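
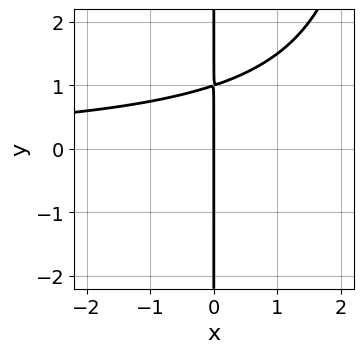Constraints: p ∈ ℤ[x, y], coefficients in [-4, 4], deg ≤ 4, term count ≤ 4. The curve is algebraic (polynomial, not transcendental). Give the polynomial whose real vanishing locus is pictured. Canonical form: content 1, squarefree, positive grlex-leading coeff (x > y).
First, the degree is 3 — the shape is more complex than any degree-2 curve.
Next, against the integer gridlines: one x-axis crossing is at x = 0; the visible y-axis segment lies entirely on the curve.
Finally, fitting integer coefficients to these (and the overall shape) gives p.

x^2*y - 3*x*y + 3*x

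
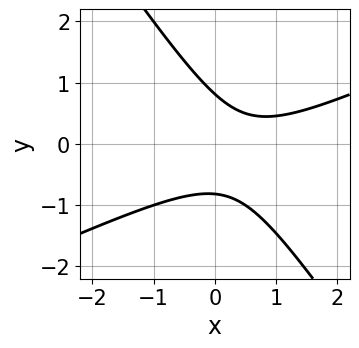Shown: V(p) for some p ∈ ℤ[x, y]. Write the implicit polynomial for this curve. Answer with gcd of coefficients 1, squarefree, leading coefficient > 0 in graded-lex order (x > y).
2*x^2 - 3*x*y - 3*y^2 - 2*x + 2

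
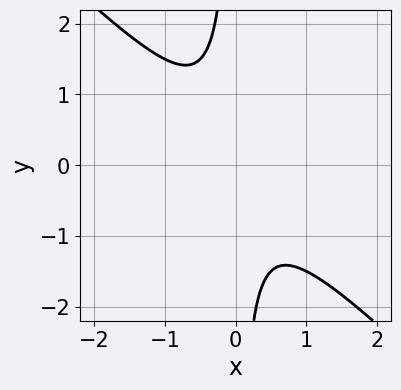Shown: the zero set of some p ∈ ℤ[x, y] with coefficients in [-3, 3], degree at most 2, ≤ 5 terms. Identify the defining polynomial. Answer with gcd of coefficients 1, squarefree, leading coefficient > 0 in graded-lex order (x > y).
2*x^2 + 2*x*y + 1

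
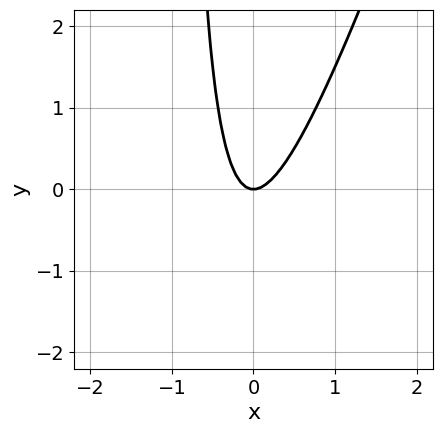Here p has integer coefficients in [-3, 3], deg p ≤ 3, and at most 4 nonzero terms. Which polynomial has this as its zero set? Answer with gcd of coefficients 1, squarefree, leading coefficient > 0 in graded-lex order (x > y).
(a) Degree: the shape is more complex than any degree-1 curve, so deg p = 2.
(b) From the axis intercepts and sections: it meets the x-axis at x = 0 (among the integer gridlines); it crosses the y-axis at the gridline y = 0.
(c) Assembling these constraints gives the stated polynomial.

3*x^2 - x*y - y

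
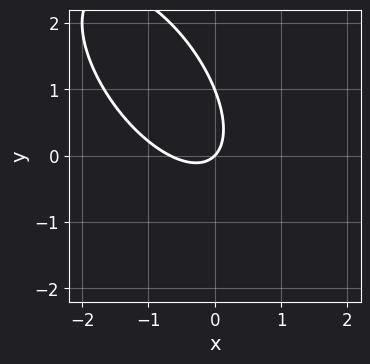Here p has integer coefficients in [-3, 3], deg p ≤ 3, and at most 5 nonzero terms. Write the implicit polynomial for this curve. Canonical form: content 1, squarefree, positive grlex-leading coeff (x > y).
(a) Degree: no degree-1 curve has this shape, so deg p = 2.
(b) Against the integer gridlines: it crosses the x-axis at the gridline x = 0; the y-axis gridline crossings are at y ∈ {0, 1}.
(c) The integer polynomial consistent with all of this is the stated p.

3*x^2 + 3*x*y + 2*y^2 + 2*x - 2*y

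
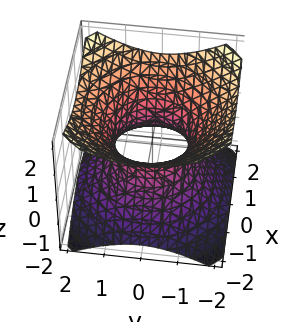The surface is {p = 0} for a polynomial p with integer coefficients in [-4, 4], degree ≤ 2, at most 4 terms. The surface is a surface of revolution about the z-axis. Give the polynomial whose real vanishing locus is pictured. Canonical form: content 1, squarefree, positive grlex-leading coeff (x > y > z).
2*x^2 + 2*y^2 - 3*z^2 - 2

First, deg p = 2. The shape is more complex than any degree-1 surface.
Then, by symmetry, every cross-section ⟂ z is a circle, so x, y appear only via x² + y².
Next, against the integer gridlines: a circular section at z = 0 has radius exactly 1; the y-axis gridline crossings are at y ∈ {-1, 1}.
Finally, together with the visible shape, these determine p as stated. Check: (-1, 0, 0) on the x-axis lies on the surface, and p(-1, 0, 0) = 0. ✓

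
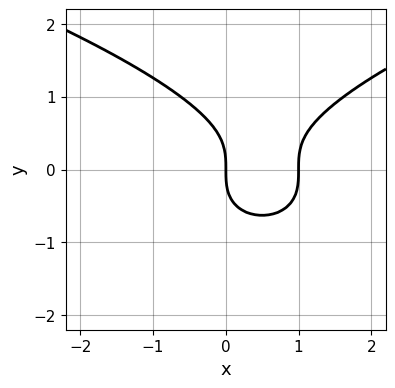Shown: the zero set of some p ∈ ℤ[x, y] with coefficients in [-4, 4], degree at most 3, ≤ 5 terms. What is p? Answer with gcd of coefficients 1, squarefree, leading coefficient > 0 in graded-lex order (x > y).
1. deg p = 3. A generic line meets the curve in up to 3 points.
2. Observable constraints: it meets the y-axis at y = 0 (among the integer gridlines); the x-axis gridline crossings are at x ∈ {0, 1}.
3. Together with the visible shape, these determine p as stated.

y^3 - x^2 + x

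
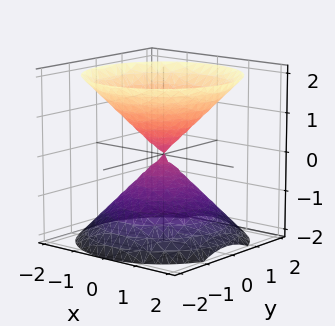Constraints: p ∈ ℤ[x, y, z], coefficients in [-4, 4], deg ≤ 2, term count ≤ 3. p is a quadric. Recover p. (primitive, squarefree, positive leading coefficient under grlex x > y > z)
x^2 + y^2 - z^2

(a) There are 2 components.
(b) The degree is 2 — a double cone through the origin; a quadric.
(c) By symmetry, the surface is invariant under rotation about z: p = q(x² + y², z); the z ↦ −z reflection is a symmetry, so z appears only in even powers.
(d) Reading off the gridlines: it meets the z-axis at z = 0 (among the integer gridlines); it crosses the x-axis at the gridline x = 0.
(e) Solving for integer coefficients yields p as stated.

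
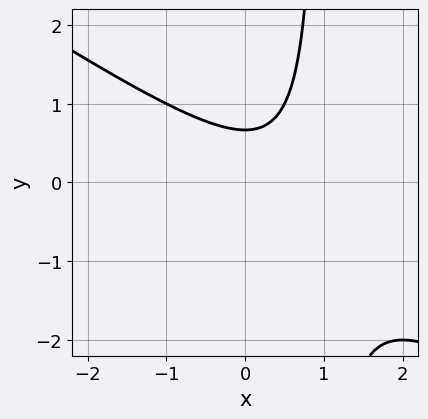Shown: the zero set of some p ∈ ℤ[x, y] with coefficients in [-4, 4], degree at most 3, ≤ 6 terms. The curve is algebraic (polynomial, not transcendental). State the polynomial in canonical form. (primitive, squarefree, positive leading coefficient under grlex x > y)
(a) The degree is 2 — the shape is more complex than any degree-1 curve.
(b) From the visible intercepts: the curve avoids every integer x-axis point in the box.
(c) Solving for integer coefficients yields p as stated.

2*x^2 + 3*x*y - 2*x - 3*y + 2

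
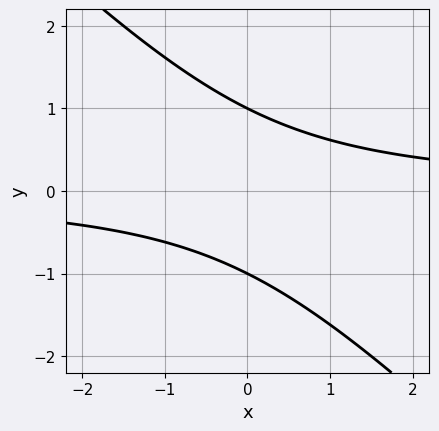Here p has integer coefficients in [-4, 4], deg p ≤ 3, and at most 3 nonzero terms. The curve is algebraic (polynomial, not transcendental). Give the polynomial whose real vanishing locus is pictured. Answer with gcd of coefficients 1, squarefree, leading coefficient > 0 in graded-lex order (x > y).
First, degree: the shape is more complex than any degree-1 curve, so deg p = 2.
Next, from the visible intercepts: the y-axis gridline crossings are at y ∈ {-1, 1}; no x-intercept at any integer in the box.
Finally, solving for integer coefficients yields p as stated.

x*y + y^2 - 1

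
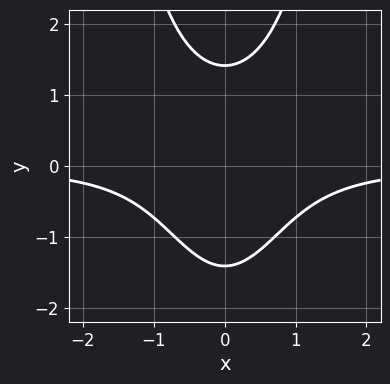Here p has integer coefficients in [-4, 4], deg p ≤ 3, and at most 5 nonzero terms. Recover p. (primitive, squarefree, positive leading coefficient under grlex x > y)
2*x^2*y - y^2 + 2

Degree: the shape is more complex than any degree-2 curve, so deg p = 3.
Symmetries: the x ↦ −x reflection is a symmetry, so x appears only in even powers.
Reading off the gridlines: the curve avoids every integer x-axis point in the box.
Solving for integer coefficients yields p as stated.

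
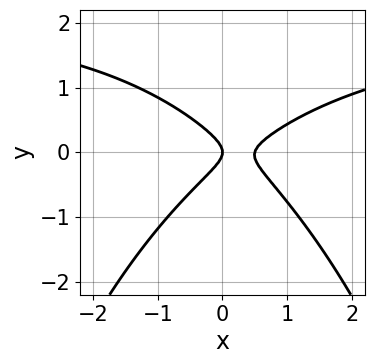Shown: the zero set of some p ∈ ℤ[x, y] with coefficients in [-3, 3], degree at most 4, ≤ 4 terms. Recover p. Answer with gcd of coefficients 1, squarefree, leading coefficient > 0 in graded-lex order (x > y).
x^2*y - 2*x^2 + 3*y^2 + x

1. deg p = 3. The shape is more complex than any degree-2 curve.
2. From the visible intercepts: one x-axis crossing is at x = 0; one y-axis crossing is at y = 0.
3. Fitting integer coefficients to these (and the overall shape) gives p.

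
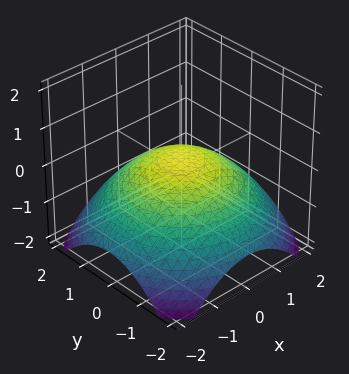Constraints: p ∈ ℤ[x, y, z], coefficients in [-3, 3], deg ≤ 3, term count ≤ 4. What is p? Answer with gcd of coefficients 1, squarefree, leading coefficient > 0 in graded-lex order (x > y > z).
First, degree: no degree-1 surface has this shape, so deg p = 2.
Next, symmetries: rotational symmetry about the z-axis ⇒ p depends on x, y only through x² + y².
Then, checking where it meets the axes: the x-axis gridline crossings are at x ∈ {-1, 1}; among the integer gridlines, it crosses the y-axis at y ∈ {-1, 1}; a circular section at z = 0 has radius exactly 1.
Finally, matching integer coefficients to the picture gives p.

x^2 + y^2 + 3*z - 1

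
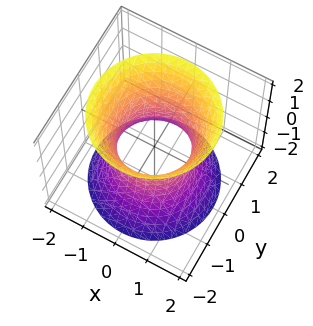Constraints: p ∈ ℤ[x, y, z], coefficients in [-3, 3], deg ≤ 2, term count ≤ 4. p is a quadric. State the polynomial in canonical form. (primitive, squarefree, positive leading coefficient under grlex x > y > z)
2*x^2 + 2*y^2 - z^2 - 2

(a) Degree: one connected sheet with a waist; a quadric, so deg p = 2.
(b) Symmetry: the z-axis is an axis of rotation, so x and y enter only as x² + y²; mirror symmetry z ↦ −z ⇒ only even powers of z.
(c) Reading off the gridlines: among the integer gridlines, it crosses the y-axis at y ∈ {-1, 1}; a circular section at z = -1 has radius between 1 and 2; it misses every integer gridline on the z-axis; the x-axis gridline crossings are at x ∈ {-1, 1}.
(d) Matching integer coefficients to the picture gives p.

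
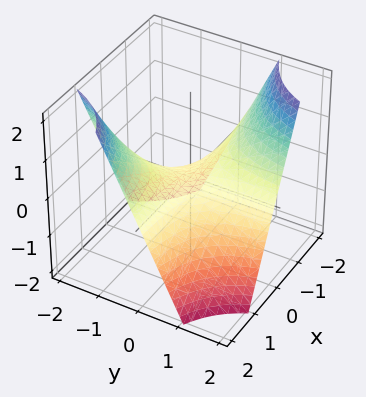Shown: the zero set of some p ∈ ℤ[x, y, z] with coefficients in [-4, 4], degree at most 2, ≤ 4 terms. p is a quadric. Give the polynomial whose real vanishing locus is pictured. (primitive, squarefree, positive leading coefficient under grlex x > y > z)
x*y + z

First, the degree is 2 — a saddle surface; a quadric.
Next, against the integer gridlines: every point of the y-axis in the box is on the surface; the visible x-axis segment lies entirely on the surface; one z-axis crossing is at z = 0.
Finally, solving for integer coefficients yields p as stated.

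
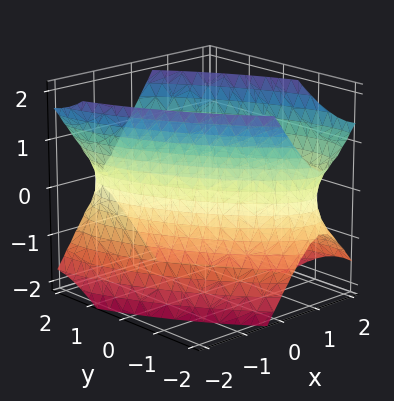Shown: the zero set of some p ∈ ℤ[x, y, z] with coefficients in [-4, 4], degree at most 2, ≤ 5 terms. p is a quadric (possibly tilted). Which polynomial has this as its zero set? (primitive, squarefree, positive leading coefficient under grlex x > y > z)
2*x^2 + 2*x*y + y^2 - z^2 - 2

(a) The degree is 2 — a generic line meets the surface in up to 2 points.
(b) From the visible intercepts: the x-axis gridline crossings are at x ∈ {-1, 1}; no z-intercept at any integer in the box.
(c) The integer polynomial consistent with all of this is the stated p.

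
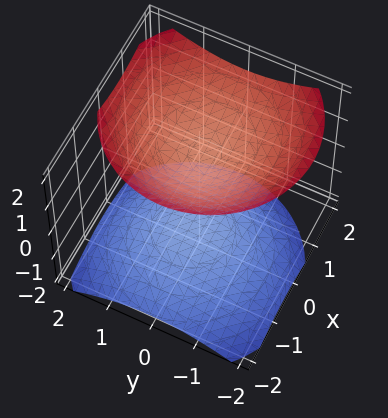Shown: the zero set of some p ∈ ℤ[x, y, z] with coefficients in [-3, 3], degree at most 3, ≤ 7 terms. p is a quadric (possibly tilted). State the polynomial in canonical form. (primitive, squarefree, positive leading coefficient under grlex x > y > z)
2*x^2 - x*z + 2*y^2 - 3*z^2 + 3

First, the picture has 2 separate pieces. They look like related sheets of one shape, so recover p as a whole.
Then, degree: a generic line meets the surface in up to 2 points, so deg p = 2.
Then, reading off the gridlines: among the integer gridlines, it crosses the z-axis at z ∈ {-1, 1}; the surface avoids every integer x-axis point in the box; it misses every integer gridline on the y-axis.
Finally, these observations pin down the coefficients.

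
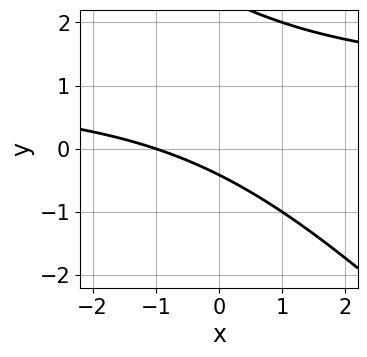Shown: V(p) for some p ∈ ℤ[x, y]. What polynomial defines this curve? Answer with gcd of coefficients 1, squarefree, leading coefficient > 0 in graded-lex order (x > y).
x*y + y^2 - x - 2*y - 1

Degree: no degree-1 curve has this shape, so deg p = 2.
Against the integer gridlines: one x-axis crossing is at x = -1.
Assembling these constraints gives the stated polynomial.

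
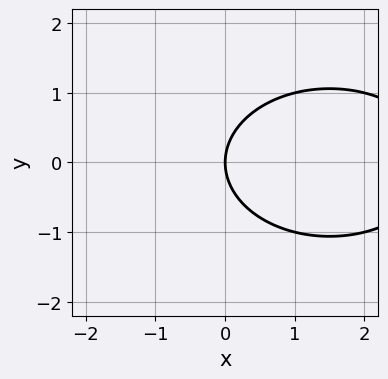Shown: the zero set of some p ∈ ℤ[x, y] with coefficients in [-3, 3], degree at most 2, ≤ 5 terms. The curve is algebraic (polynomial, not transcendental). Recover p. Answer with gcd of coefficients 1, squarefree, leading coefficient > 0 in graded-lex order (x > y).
1. Degree: the shape is more complex than any degree-1 curve, so deg p = 2.
2. Symmetries: the y ↦ −y reflection is a symmetry, so y appears only in even powers.
3. From the visible intercepts: it meets the x-axis at x = 0 (among the integer gridlines); it crosses the y-axis at the gridline y = 0.
4. Solving for integer coefficients yields p as stated.

x^2 + 2*y^2 - 3*x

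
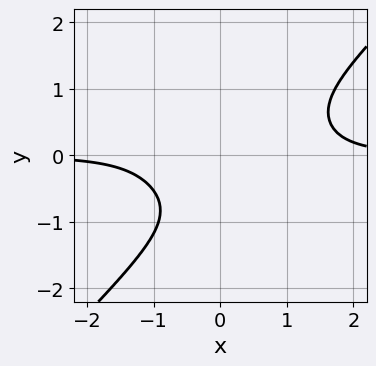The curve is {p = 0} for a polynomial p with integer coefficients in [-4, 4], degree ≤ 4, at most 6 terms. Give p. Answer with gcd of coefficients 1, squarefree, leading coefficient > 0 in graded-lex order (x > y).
(a) deg p = 4. No degree-3 curve has this shape.
(b) Observable constraints: it misses every integer gridline on the y-axis; the curve avoids every integer x-axis point in the box.
(c) Together with the visible shape, these determine p as stated.

3*x^3*y - 3*y^4 - 2*x^2*y - 2*x*y^2 - 3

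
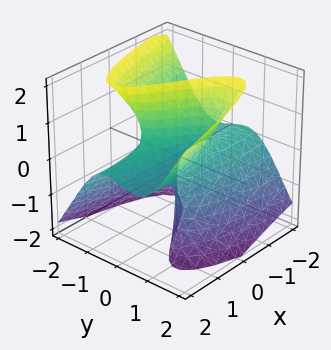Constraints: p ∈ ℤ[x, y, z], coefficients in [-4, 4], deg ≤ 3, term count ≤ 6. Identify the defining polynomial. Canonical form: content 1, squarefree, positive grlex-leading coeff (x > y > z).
3*y^3 - 2*y*z^2 - 3*x*z - 2*y

First, degree: the shape is more complex than any degree-2 surface, so deg p = 3.
Then, reading off the gridlines: it meets the y-axis at y = 0 (among the integer gridlines); every point of the z-axis in the box is on the surface; the visible x-axis segment lies entirely on the surface.
Finally, the integer polynomial consistent with all of this is the stated p.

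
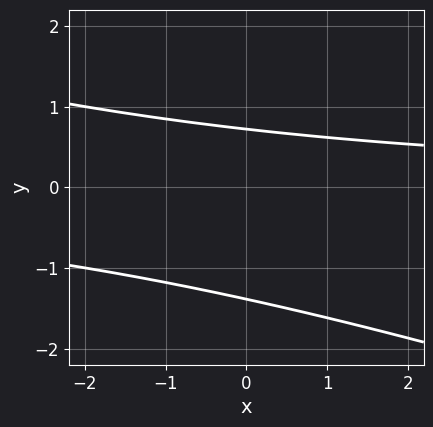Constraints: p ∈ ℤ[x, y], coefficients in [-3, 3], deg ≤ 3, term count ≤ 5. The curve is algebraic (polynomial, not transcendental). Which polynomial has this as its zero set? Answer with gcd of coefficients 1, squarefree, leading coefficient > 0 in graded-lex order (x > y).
x*y + 3*y^2 + 2*y - 3

First, the degree is 2 — a generic line meets the curve in up to 2 points.
Next, reading off the gridlines: the curve avoids every integer x-axis point in the box.
Finally, solving for integer coefficients yields p as stated.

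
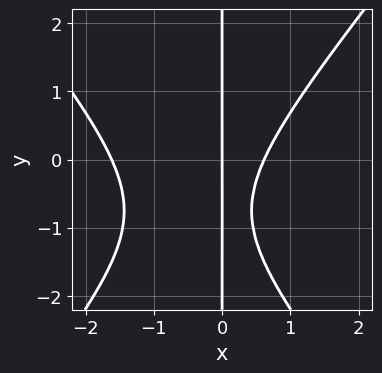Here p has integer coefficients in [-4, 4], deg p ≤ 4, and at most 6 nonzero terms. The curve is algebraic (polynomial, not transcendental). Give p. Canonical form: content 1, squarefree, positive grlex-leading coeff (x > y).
3*x^3 - 2*x*y^2 + 3*x^2 - 3*x*y - 3*x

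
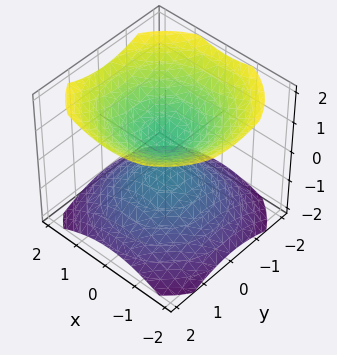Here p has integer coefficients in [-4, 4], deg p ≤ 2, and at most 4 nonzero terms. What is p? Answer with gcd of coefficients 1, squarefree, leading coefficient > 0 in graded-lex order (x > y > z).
2*x^2 + 2*y^2 - 3*z^2 + 1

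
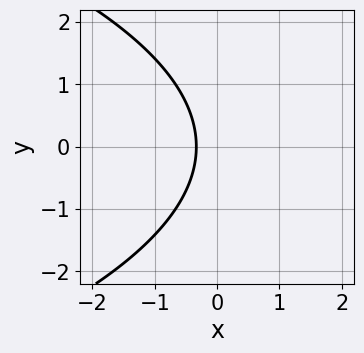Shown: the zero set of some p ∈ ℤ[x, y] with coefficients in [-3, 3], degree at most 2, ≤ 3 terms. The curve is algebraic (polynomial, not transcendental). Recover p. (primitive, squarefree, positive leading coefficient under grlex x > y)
First, deg p = 2. No degree-1 curve has this shape.
Then, symmetries: it's symmetric under y → −y, forcing even powers of y.
Then, reading off the gridlines: it misses every integer gridline on the y-axis.
Finally, the integer polynomial consistent with all of this is the stated p.

y^2 + 3*x + 1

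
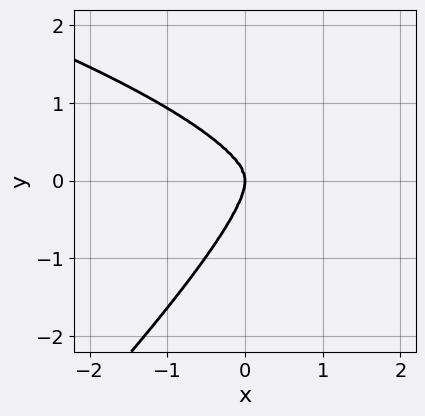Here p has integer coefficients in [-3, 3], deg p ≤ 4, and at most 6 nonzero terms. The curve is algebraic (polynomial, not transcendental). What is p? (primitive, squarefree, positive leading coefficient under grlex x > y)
1. deg p = 4. A generic line meets the curve in up to 4 points.
2. Reading off the gridlines: it meets the y-axis at y = 0 (among the integer gridlines); one x-axis crossing is at x = 0.
3. These observations pin down the coefficients.

3*x*y^3 - 3*y^4 - 3*x^3 - 2*x*y^2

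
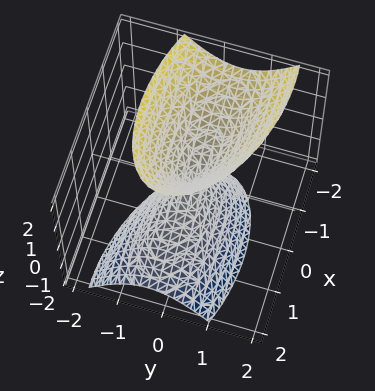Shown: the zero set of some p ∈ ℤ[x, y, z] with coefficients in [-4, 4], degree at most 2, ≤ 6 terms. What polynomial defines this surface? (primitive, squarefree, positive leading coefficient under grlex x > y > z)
x^2 + x*y + x*z + 3*y^2 - z^2

The picture has 2 separate pieces.
Degree: no degree-1 surface has this shape, so deg p = 2.
Checking where it meets the axes: it meets the y-axis at y = 0 (among the integer gridlines); it meets the z-axis at z = 0 (among the integer gridlines); it crosses the x-axis at the gridline x = 0.
These observations pin down the coefficients.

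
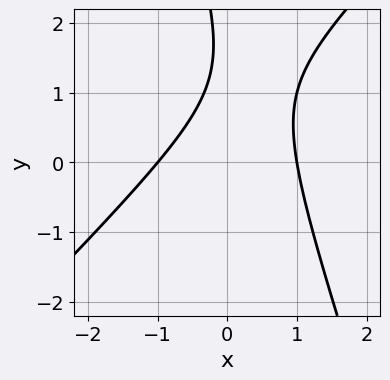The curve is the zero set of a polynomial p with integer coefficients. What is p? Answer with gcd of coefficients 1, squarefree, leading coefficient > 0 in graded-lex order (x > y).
The degree is 2 — no degree-1 curve has this shape.
From the visible intercepts: among the integer gridlines, it crosses the x-axis at x ∈ {-1, 1}; it misses every integer gridline on the y-axis.
The integer polynomial consistent with all of this is the stated p.

3*x^2 - 2*x*y - y^2 + 3*y - 3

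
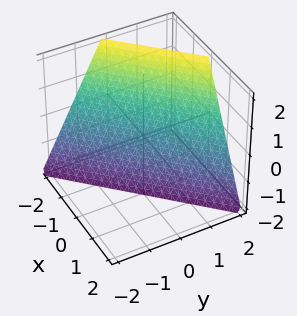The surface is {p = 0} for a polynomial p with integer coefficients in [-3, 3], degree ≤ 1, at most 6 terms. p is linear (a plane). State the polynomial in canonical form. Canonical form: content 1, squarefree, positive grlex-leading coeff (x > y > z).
2*x - 2*y + z + 2

First, degree: the surface is flat (a plane), so deg p = 1.
Next, observable constraints: it crosses the z-axis at the gridline z = -2; it crosses the x-axis at the gridline x = -1.
Finally, assembling these constraints gives the stated polynomial. Check: (0, 1, 0) on the y-axis lies on the surface, and p(0, 1, 0) = 0. ✓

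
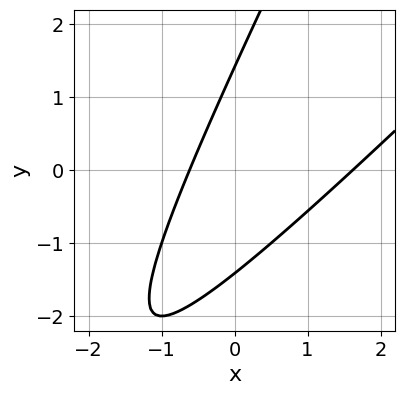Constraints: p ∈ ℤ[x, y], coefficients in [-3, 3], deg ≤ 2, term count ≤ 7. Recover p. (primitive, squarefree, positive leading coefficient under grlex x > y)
deg p = 2. No degree-1 curve has this shape.
Matching integer coefficients to the picture gives p.

2*x^2 - 3*x*y + y^2 - 2*x - 2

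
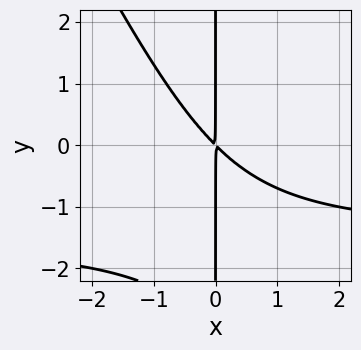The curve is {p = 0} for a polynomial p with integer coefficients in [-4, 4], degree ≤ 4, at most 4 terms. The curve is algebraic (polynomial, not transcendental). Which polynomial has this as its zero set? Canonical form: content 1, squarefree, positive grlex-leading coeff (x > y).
2*x^2*y + x*y^2 + 3*x^2 + 3*x*y

First, the degree is 3 — no degree-2 curve has this shape.
Then, observable constraints: every point of the y-axis in the box is on the curve.
Finally, solving for integer coefficients yields p as stated.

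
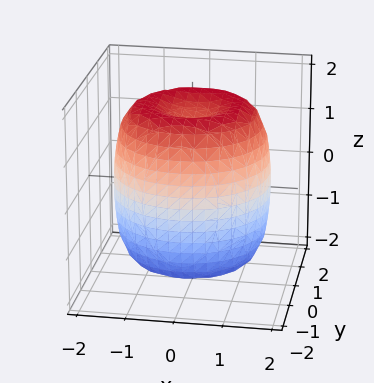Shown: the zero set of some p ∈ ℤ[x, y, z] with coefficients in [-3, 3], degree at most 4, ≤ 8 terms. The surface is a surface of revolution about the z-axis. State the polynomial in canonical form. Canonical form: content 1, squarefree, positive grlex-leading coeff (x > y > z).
(a) deg p = 4.
(b) By symmetry, the surface is invariant under rotation about z: p = q(x² + y², z).
(c) From the visible intercepts: a circular section at z = 1 has radius between 1 and 2.
(d) Assembling these constraints gives the stated polynomial.

x^4 + 2*x^2*y^2 + y^4 - 2*x^2 - 2*y^2 + z^2 - 2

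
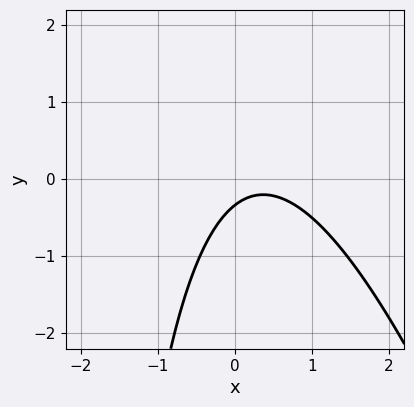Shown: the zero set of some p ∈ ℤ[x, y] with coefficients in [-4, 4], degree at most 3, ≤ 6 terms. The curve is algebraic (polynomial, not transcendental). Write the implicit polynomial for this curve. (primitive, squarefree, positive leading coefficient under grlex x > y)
3*x^2 + x*y - 2*x + 3*y + 1

1. deg p = 2. A generic line meets the curve in up to 2 points.
2. Reading off the gridlines: it misses every integer gridline on the x-axis.
3. Matching integer coefficients to the picture gives p.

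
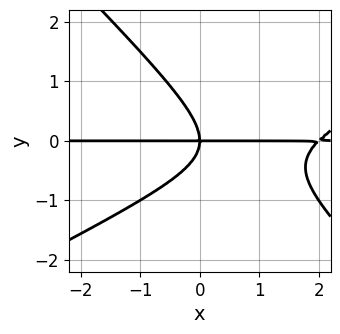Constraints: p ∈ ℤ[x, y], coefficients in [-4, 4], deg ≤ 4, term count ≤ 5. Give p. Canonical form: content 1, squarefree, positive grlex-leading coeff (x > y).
First, deg p = 3.
Then, reading off the gridlines: every point of the x-axis in the box is on the curve; it crosses the y-axis at the gridline y = 0.
Finally, matching integer coefficients to the picture gives p.

x^2*y - x*y^2 - 2*y^3 - 2*x*y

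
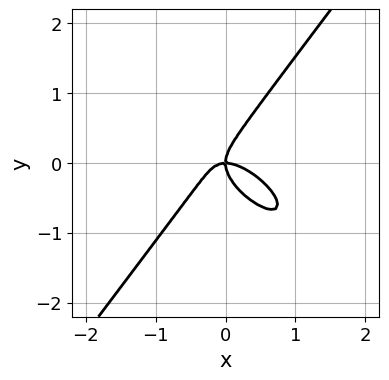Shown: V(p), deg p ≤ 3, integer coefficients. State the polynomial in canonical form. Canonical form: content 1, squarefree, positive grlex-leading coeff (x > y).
First, deg p = 3. The shape is more complex than any degree-2 curve.
Next, checking where it meets the axes: it meets the y-axis at y = 0 (among the integer gridlines); it crosses the x-axis at the gridline x = 0.
Finally, together with the visible shape, these determine p as stated.

3*x^3 + 3*x^2*y - 3*y^3 + 2*x*y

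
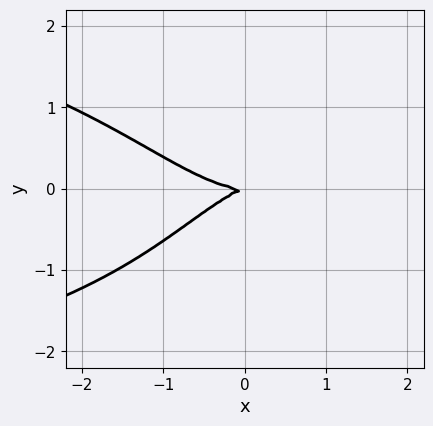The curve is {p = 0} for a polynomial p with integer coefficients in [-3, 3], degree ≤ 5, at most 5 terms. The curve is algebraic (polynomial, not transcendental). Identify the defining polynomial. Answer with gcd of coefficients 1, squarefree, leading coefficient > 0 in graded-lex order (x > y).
Degree: no degree-3 curve has this shape, so deg p = 4.
From the visible intercepts: it crosses the x-axis at the gridline x = 0; one y-axis crossing is at y = 0.
Fitting integer coefficients to these (and the overall shape) gives p.

x^2*y^2 + x^3 - x*y + 3*y^2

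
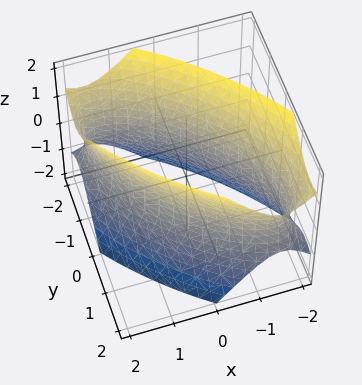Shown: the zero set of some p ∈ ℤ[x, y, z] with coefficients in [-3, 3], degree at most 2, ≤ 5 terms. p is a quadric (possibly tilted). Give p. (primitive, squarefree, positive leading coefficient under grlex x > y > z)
First, deg p = 2. A generic line meets the surface in up to 2 points.
Next, from the visible intercepts: no z-intercept at any integer in the box.
Finally, the integer polynomial consistent with all of this is the stated p.

2*x^2 + 3*x*y + 2*y^2 - z^2 - 3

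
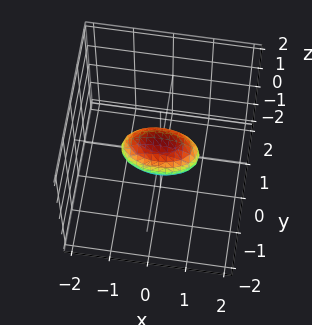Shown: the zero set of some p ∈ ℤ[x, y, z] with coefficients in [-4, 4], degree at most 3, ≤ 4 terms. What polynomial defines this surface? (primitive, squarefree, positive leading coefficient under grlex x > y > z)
x^2 + 3*y^2 + 2*z^2 - 1

(a) The degree is 2 — a closed, bounded, convex surface; a quadric.
(b) Symmetries: the z ↦ −z reflection is a symmetry, so z appears only in even powers; it's symmetric under x → −x, forcing even powers of x; it's symmetric under y → −y, forcing even powers of y.
(c) Observable constraints: among the integer gridlines, it crosses the x-axis at x ∈ {-1, 1}.
(d) Together with the visible shape, these determine p as stated.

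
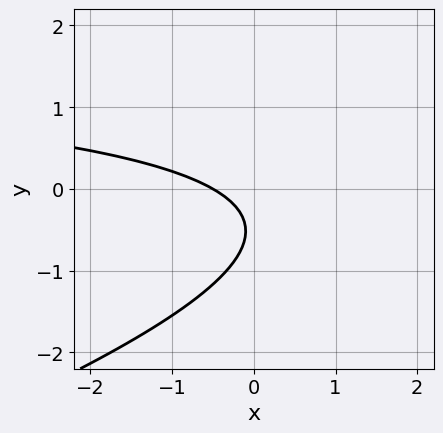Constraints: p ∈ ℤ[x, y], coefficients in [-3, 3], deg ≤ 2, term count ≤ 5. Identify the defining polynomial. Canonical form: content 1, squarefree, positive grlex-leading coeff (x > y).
First, the degree is 2 — a generic line meets the curve in up to 2 points.
Then, reading off the gridlines: no y-intercept at any integer in the box.
Finally, assembling these constraints gives the stated polynomial.

x*y - 3*y^2 - 2*x - 3*y - 1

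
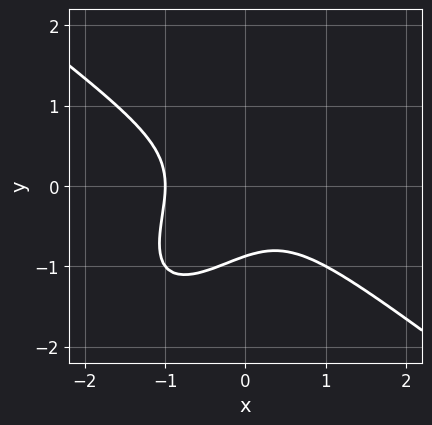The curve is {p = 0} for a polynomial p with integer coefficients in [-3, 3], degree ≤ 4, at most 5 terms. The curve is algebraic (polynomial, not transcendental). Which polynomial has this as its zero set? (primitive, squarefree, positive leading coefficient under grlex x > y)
1. The degree is 3 — the shape is more complex than any degree-2 curve.
2. From the visible intercepts: it crosses the x-axis at the gridline x = -1.
3. Fitting integer coefficients to these (and the overall shape) gives p.

3*x^3 - 3*x*y^2 + 3*y^3 + x^2 + 2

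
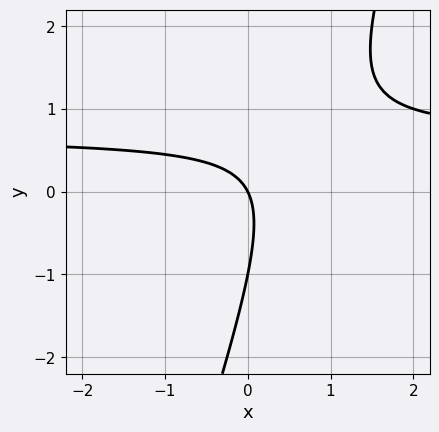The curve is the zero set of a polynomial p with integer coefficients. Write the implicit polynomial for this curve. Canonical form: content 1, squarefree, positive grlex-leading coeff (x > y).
deg p = 2. A generic line meets the curve in up to 2 points.
Checking where it meets the axes: among the integer gridlines, it crosses the y-axis at y ∈ {-1, 0}; one x-axis crossing is at x = 0.
Solving for integer coefficients yields p as stated.

3*x*y - y^2 - 2*x - y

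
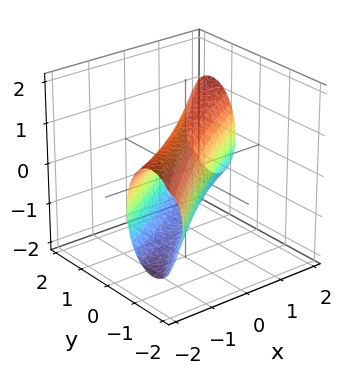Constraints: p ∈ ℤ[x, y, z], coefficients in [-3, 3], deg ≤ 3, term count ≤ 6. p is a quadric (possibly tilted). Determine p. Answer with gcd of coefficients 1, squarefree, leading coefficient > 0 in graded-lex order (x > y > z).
First, deg p = 2.
Then, against the integer gridlines: among the integer gridlines, it crosses the x-axis at x ∈ {-1, 1}; among the integer gridlines, it crosses the z-axis at z ∈ {-1, 1}.
Finally, solving for integer coefficients yields p as stated.

x^2 - 3*x*y + 2*y^2 + z^2 - 1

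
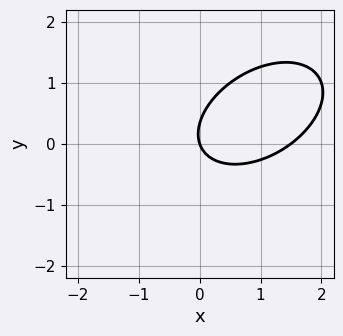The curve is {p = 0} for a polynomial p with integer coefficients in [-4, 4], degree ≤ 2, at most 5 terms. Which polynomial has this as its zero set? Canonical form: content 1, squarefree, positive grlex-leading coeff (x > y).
2*x^2 - 2*x*y + 3*y^2 - 3*x - y

(a) The degree is 2 — no degree-1 curve has this shape.
(b) Reading off the gridlines: it meets the y-axis at y = 0 (among the integer gridlines); it meets the x-axis at x = 0 (among the integer gridlines).
(c) Matching integer coefficients to the picture gives p.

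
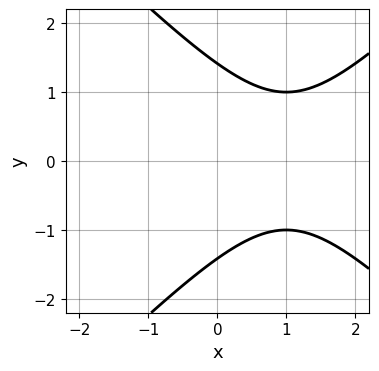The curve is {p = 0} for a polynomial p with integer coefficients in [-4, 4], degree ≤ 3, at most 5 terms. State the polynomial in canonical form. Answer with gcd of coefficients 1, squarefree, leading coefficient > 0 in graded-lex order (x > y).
1. Degree: no degree-1 curve has this shape, so deg p = 2.
2. Symmetries: it's symmetric under y → −y, forcing even powers of y.
3. Checking where it meets the axes: the curve avoids every integer x-axis point in the box.
4. Putting this together gives p.

x^2 - y^2 - 2*x + 2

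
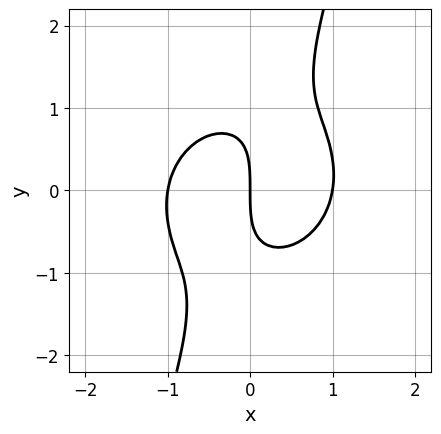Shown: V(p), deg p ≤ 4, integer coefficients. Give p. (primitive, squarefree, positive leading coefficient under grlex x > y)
deg p = 3.
Observable constraints: the x-axis gridline crossings are at x ∈ {-1, 0, 1}; it crosses the y-axis at the gridline y = 0.
The integer polynomial consistent with all of this is the stated p.

3*x^3 - x^2*y + 3*x*y^2 - y^3 - 3*x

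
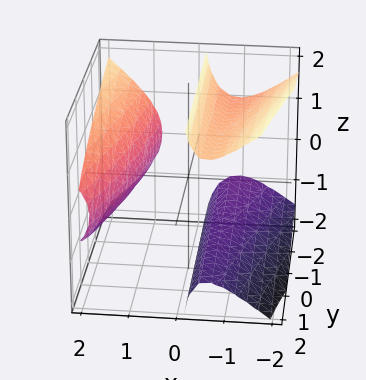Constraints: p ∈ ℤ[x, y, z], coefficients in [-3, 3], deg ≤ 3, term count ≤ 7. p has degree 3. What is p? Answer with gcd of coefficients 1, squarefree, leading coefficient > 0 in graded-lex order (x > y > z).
First, I count 3 distinct pieces. Treating them together as one polynomial.
Next, degree: the shape is more complex than any degree-2 surface, so deg p = 3.
Then, observable constraints: the surface avoids every integer y-axis point in the box; no z-intercept at any integer in the box.
Finally, assembling these constraints gives the stated polynomial.

2*x^3 - x^2*y - 3*x*z^2 - x^2 - 2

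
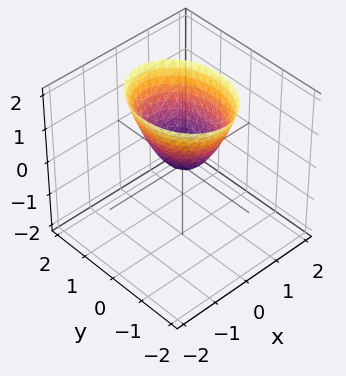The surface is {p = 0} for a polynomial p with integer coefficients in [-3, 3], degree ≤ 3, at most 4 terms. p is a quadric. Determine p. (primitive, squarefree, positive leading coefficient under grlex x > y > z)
3*x^2 + 2*y^2 - 2*z

First, the degree is 2 — a paraboloid; a quadric.
Next, symmetries: the y ↦ −y reflection is a symmetry, so y appears only in even powers; the x ↦ −x reflection is a symmetry, so x appears only in even powers.
Next, checking where it meets the axes: it meets the y-axis at y = 0 (among the integer gridlines); it crosses the x-axis at the gridline x = 0; one z-axis crossing is at z = 0.
Finally, the integer polynomial consistent with all of this is the stated p.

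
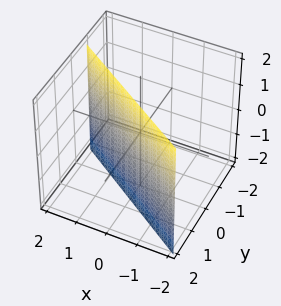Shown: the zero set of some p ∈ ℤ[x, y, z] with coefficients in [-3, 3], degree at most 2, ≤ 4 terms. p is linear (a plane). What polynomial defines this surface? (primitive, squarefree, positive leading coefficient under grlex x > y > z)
2*x + 3*y - 2

1. Degree: every cross-section is a straight line — this is a plane, so deg p = 1.
2. From the axis intercepts and sections: it misses every integer gridline on the z-axis; it meets the x-axis at x = 1 (among the integer gridlines).
3. Together with the visible shape, these determine p as stated.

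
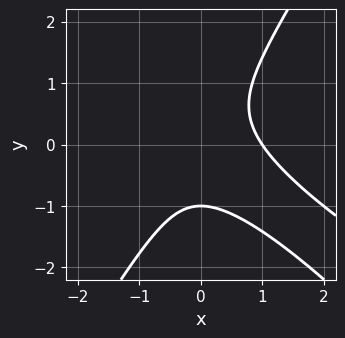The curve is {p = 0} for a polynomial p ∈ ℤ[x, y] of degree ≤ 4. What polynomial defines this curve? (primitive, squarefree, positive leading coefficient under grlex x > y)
x^3 + 2*x^2*y - y^3 - 1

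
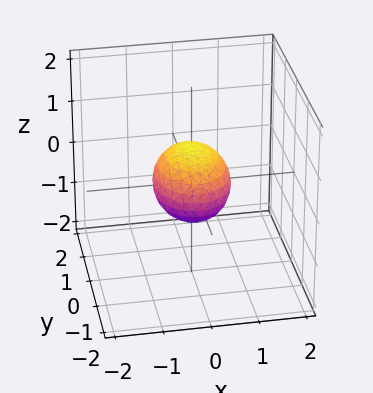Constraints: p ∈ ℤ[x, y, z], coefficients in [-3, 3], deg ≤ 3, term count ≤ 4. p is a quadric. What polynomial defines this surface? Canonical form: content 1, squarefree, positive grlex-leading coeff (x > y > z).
(a) The degree is 2 — a closed, bounded, convex surface; a quadric.
(b) Symmetries: mirror symmetry z ↦ −z ⇒ only even powers of z; the y ↦ −y reflection is a symmetry, so y appears only in even powers; mirror symmetry x ↦ −x ⇒ only even powers of x.
(c) From the axis intercepts and sections: among the integer gridlines, it crosses the y-axis at y ∈ {-1, 1}.
(d) Fitting integer coefficients to these (and the overall shape) gives p.

3*x^2 + 2*y^2 + 3*z^2 - 2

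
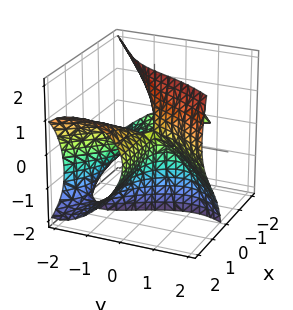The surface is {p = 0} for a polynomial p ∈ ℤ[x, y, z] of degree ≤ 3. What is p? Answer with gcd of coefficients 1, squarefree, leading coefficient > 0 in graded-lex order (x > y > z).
(a) Degree: a generic line meets the surface in up to 3 points, so deg p = 3.
(b) Checking where it meets the axes: the visible z-axis segment lies entirely on the surface; every point of the x-axis in the box is on the surface; it meets the y-axis at y = 0 (among the integer gridlines).
(c) Putting this together gives p.

x^2*y + 2*x*z^2 - y^3 + 2*x*y - 2*y*z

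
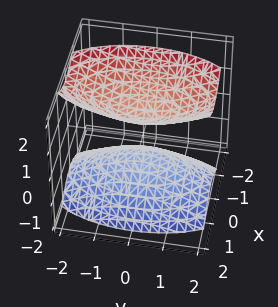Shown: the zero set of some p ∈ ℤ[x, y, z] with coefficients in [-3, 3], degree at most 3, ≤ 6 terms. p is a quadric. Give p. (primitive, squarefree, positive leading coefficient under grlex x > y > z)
There are 2 components. They look like related sheets of one shape, so recover p as a whole.
deg p = 2. Two sheets facing apart; a quadric.
Symmetries: it's symmetric under z → −z, forcing even powers of z; the x ↦ −x reflection is a symmetry, so x appears only in even powers; the y ↦ −y reflection is a symmetry, so y appears only in even powers.
Observable constraints: the surface avoids every integer y-axis point in the box; no x-intercept at any integer in the box.
Putting this together gives p.

3*x^2 + y^2 - 2*z^2 + 1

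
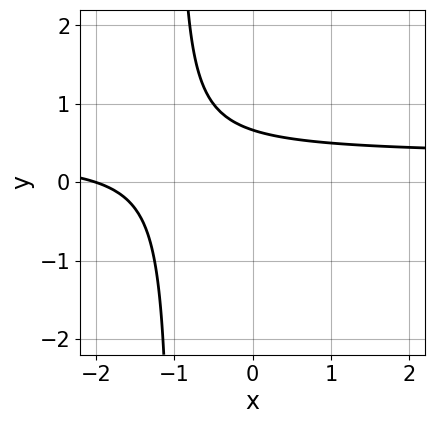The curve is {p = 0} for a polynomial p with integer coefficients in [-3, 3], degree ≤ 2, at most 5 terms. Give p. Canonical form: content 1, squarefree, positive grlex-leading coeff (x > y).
3*x*y - x + 3*y - 2

1. deg p = 2.
2. Against the integer gridlines: it meets the x-axis at x = -2 (among the integer gridlines).
3. Together with the visible shape, these determine p as stated.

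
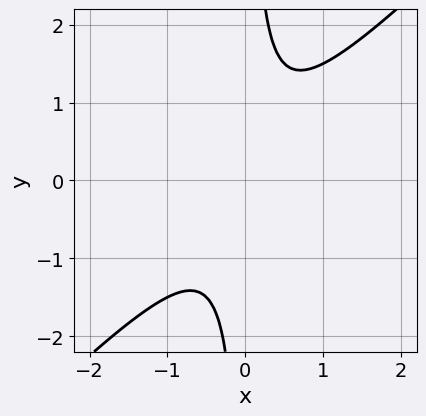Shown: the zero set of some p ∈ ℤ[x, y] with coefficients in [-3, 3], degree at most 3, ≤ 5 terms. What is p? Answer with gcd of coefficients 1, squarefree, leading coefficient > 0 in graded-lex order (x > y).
2*x^2 - 2*x*y + 1

The degree is 2 — no degree-1 curve has this shape.
Against the integer gridlines: no y-intercept at any integer in the box; the curve avoids every integer x-axis point in the box.
Putting this together gives p.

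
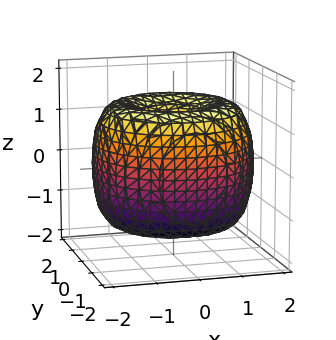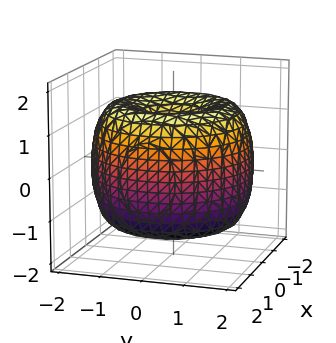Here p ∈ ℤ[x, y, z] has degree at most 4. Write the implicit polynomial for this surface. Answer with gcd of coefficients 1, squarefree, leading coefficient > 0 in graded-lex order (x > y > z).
x^4 + 2*x^2*y^2 + y^4 - 3*x^2 - 3*y^2 + 2*z^2 - 2

deg p = 4. No degree-3 surface has this shape.
Symmetries: rotational symmetry about the z-axis ⇒ p depends on x, y only through x² + y².
Reading off the gridlines: a circular section at z = 0 has radius between 1 and 2; the z-axis gridline crossings are at z ∈ {-1, 1}.
Fitting integer coefficients to these (and the overall shape) gives p.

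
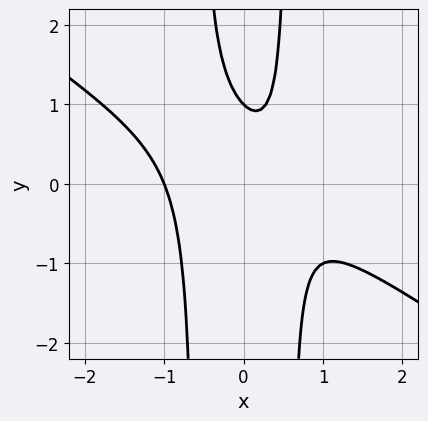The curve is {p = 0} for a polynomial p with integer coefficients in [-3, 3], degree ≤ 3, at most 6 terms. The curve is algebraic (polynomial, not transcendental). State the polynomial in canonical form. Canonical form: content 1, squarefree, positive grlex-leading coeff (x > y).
2*x^3 + 3*x^2*y - x - y + 1

(a) Degree: no degree-2 curve has this shape, so deg p = 3.
(b) Checking where it meets the axes: one x-axis crossing is at x = -1; it meets the y-axis at y = 1 (among the integer gridlines).
(c) Fitting integer coefficients to these (and the overall shape) gives p.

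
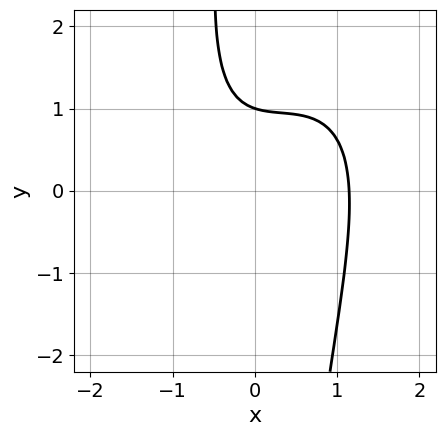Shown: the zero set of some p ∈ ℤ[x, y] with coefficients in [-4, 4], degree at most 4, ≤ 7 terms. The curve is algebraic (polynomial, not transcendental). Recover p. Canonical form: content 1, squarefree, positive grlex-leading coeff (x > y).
1. The degree is 3 — the shape is more complex than any degree-2 curve.
2. From the axis intercepts and sections: it crosses the y-axis at the gridline y = 1.
3. Matching integer coefficients to the picture gives p.

2*x^3 - 2*x^2*y + x*y^2 + 3*y - 3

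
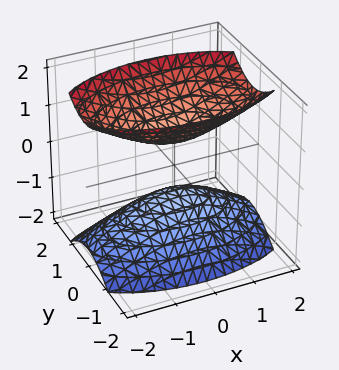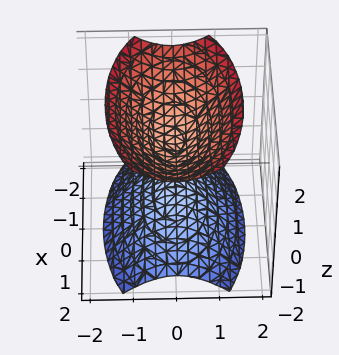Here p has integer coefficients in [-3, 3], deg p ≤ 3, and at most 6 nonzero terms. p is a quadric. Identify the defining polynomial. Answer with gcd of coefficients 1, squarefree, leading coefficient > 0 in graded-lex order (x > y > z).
(a) I count 2 distinct pieces.
(b) deg p = 2.
(c) Symmetries: the z ↦ −z reflection is a symmetry, so z appears only in even powers; mirror symmetry x ↦ −x ⇒ only even powers of x; the y ↦ −y reflection is a symmetry, so y appears only in even powers.
(d) Checking where it meets the axes: the surface avoids every integer x-axis point in the box; no y-intercept at any integer in the box.
(e) Solving for integer coefficients yields p as stated.

x^2 + 3*y^2 - 2*z^2 + 1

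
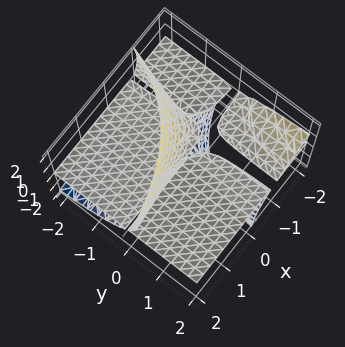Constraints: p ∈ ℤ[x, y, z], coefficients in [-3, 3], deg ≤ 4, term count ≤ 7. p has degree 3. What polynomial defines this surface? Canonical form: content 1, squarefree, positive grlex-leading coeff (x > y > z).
3*x*y*z - 2*x*z^2 + 2*y*z^2 + z^3 + 3*y*z

The picture has 2 separate pieces. They look like related sheets of one shape, so recover p as a whole.
Degree: no degree-2 surface has this shape, so deg p = 3.
Observable constraints: one z-axis crossing is at z = 0; the visible x-axis segment lies entirely on the surface; the visible y-axis segment lies entirely on the surface.
These observations pin down the coefficients.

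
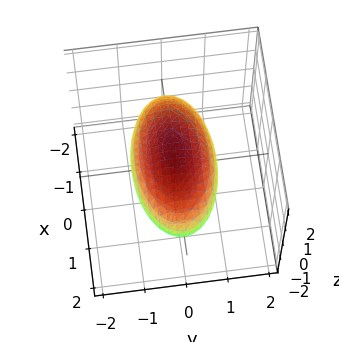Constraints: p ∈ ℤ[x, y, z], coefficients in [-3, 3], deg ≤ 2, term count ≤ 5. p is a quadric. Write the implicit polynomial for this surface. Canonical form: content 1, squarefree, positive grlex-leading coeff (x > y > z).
x^2 + 3*y^2 + 3*z^2 - 3

1. Degree: bounded and convex; a quadric, so deg p = 2.
2. Symmetries: the z ↦ −z reflection is a symmetry, so z appears only in even powers; it's symmetric under x → −x, forcing even powers of x; it's symmetric under y → −y, forcing even powers of y.
3. Reading off the gridlines: the y-axis gridline crossings are at y ∈ {-1, 1}; among the integer gridlines, it crosses the z-axis at z ∈ {-1, 1}.
4. The integer polynomial consistent with all of this is the stated p.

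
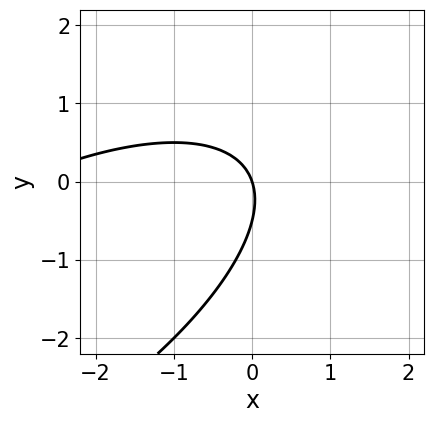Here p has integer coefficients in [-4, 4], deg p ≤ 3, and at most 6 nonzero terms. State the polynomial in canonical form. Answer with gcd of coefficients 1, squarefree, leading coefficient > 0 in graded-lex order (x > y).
x^2 - 2*x*y + 2*y^2 + 3*x + y

(a) deg p = 2.
(b) Against the integer gridlines: it crosses the x-axis at the gridline x = 0; it meets the y-axis at y = 0 (among the integer gridlines).
(c) Matching integer coefficients to the picture gives p.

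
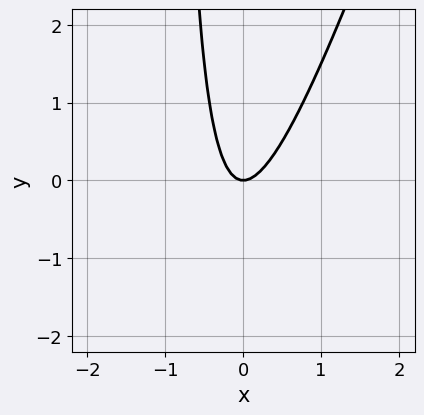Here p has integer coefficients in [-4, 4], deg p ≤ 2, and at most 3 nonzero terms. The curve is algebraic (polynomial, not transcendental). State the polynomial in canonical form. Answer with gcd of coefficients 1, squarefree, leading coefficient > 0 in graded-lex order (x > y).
(a) The degree is 2 — no degree-1 curve has this shape.
(b) From the axis intercepts and sections: one x-axis crossing is at x = 0; one y-axis crossing is at y = 0.
(c) These observations pin down the coefficients.

3*x^2 - x*y - y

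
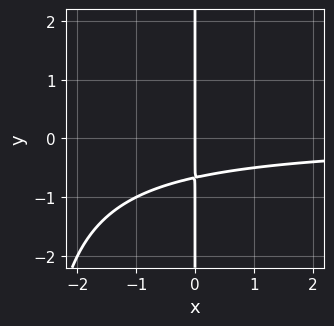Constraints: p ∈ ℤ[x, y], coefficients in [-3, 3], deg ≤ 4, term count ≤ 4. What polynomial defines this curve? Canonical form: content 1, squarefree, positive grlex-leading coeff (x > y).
1. The degree is 3 — no degree-2 curve has this shape.
2. Reading off the gridlines: it crosses the x-axis at the gridline x = 0; every point of the y-axis in the box is on the curve.
3. Solving for integer coefficients yields p as stated.

x^2*y + 3*x*y + 2*x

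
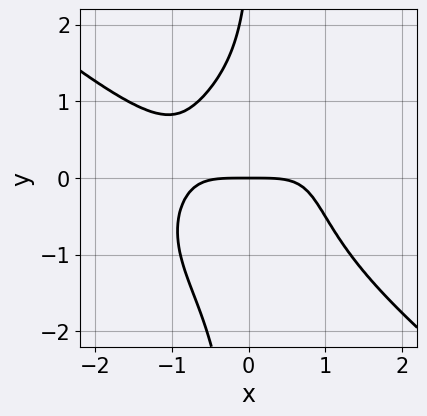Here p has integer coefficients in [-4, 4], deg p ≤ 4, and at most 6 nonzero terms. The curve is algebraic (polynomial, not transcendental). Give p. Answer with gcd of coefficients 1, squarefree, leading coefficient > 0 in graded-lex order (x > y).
x^4 + 2*x*y^3 - 2*x^2*y - y^2 + 3*y

Degree: the shape is more complex than any degree-3 curve, so deg p = 4.
From the visible intercepts: it crosses the x-axis at the gridline x = 0; one y-axis crossing is at y = 0.
Solving for integer coefficients yields p as stated.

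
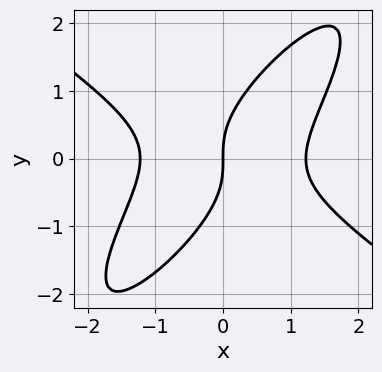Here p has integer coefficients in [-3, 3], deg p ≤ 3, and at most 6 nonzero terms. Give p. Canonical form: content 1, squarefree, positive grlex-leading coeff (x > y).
2*x^3 - 3*x*y^2 + 2*y^3 - 3*x

(a) deg p = 3. No degree-2 curve has this shape.
(b) From the visible intercepts: it meets the x-axis at x = 0 (among the integer gridlines); it crosses the y-axis at the gridline y = 0.
(c) Together with the visible shape, these determine p as stated.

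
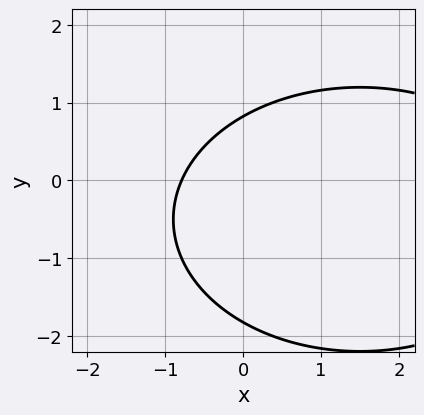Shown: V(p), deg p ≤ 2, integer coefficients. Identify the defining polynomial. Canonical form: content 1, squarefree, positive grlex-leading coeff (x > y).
x^2 + 2*y^2 - 3*x + 2*y - 3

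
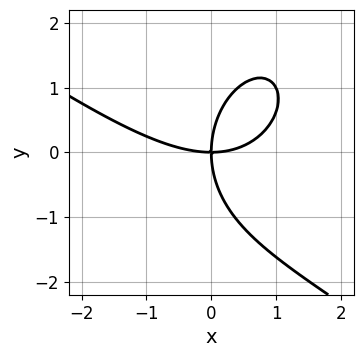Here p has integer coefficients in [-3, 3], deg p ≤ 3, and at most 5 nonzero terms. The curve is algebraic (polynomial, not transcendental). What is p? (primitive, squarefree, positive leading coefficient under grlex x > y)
(a) The degree is 3 — no degree-2 curve has this shape.
(b) Against the integer gridlines: it meets the x-axis at x = 0 (among the integer gridlines); it meets the y-axis at y = 0 (among the integer gridlines).
(c) Solving for integer coefficients yields p as stated.

x^3 + x^2*y + y^3 - 3*x*y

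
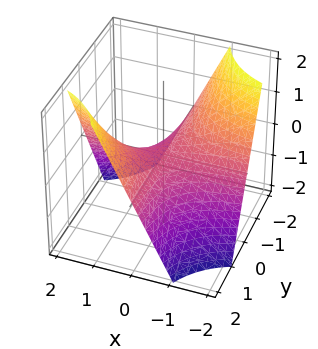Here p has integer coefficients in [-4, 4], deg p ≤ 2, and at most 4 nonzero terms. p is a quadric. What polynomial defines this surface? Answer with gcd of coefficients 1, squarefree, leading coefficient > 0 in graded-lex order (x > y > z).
x*y - z

Degree: a saddle surface; a quadric, so deg p = 2.
Checking where it meets the axes: every point of the x-axis in the box is on the surface; the visible y-axis segment lies entirely on the surface.
Assembling these constraints gives the stated polynomial.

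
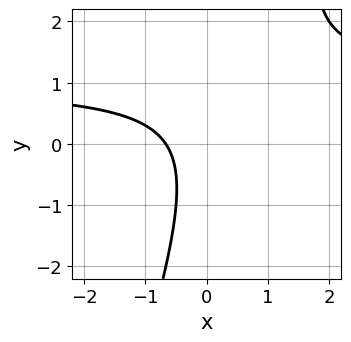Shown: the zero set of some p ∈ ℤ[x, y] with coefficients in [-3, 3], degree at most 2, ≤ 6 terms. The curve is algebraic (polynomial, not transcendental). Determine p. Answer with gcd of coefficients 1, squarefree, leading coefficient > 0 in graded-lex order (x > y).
(a) deg p = 2. No degree-1 curve has this shape.
(b) Observable constraints: it misses every integer gridline on the y-axis.
(c) Fitting integer coefficients to these (and the overall shape) gives p.

3*x*y - y^2 - 3*x - 2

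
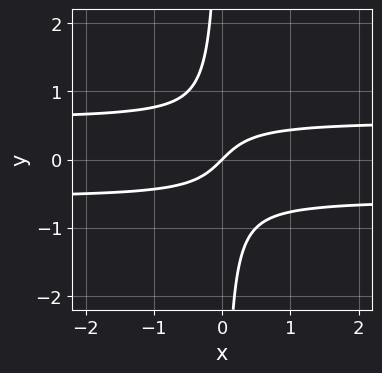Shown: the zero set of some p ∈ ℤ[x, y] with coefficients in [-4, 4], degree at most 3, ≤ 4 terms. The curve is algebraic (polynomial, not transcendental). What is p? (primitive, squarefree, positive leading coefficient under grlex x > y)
3*x*y^2 - x + y

(a) The degree is 3 — the shape is more complex than any degree-2 curve.
(b) Checking where it meets the axes: it crosses the y-axis at the gridline y = 0; it crosses the x-axis at the gridline x = 0.
(c) The integer polynomial consistent with all of this is the stated p.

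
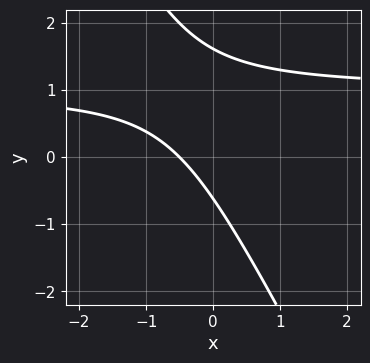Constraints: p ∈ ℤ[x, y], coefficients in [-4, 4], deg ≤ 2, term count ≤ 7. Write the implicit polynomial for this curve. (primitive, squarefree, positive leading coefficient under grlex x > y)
(a) Degree: the shape is more complex than any degree-1 curve, so deg p = 2.
(b) Putting this together gives p.

2*x*y + y^2 - 2*x - y - 1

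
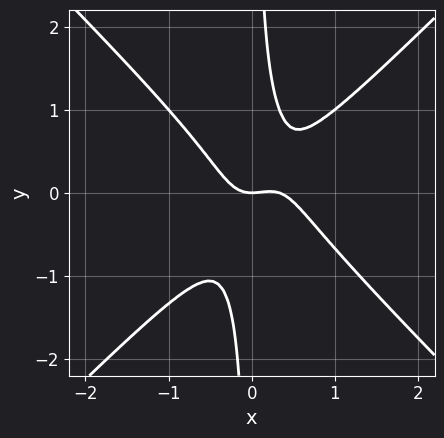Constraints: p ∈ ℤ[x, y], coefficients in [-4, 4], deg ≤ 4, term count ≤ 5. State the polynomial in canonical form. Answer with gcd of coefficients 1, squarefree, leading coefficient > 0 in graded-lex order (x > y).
(a) Degree: the shape is more complex than any degree-2 curve, so deg p = 3.
(b) From the visible intercepts: one y-axis crossing is at y = 0; it crosses the x-axis at the gridline x = 0.
(c) These observations pin down the coefficients.

3*x^3 - 3*x*y^2 - x^2 + y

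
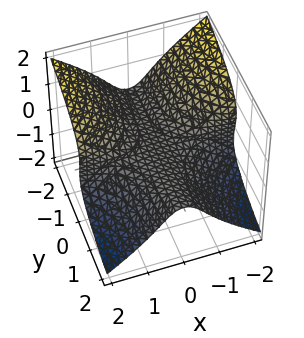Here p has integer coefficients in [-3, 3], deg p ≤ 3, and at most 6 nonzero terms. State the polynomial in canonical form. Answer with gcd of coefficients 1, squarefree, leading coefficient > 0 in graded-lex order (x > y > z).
2*x^2*y - x^2*z + 3*z^3 + 3*z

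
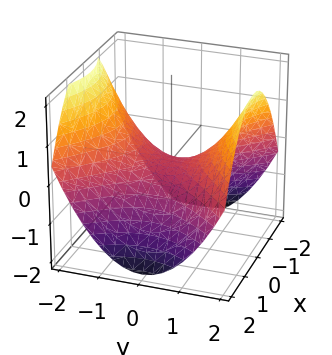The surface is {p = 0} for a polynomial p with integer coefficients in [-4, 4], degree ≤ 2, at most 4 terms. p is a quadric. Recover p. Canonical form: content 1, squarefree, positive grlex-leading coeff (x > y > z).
1. Degree: a hyperbolic paraboloid; a quadric, so deg p = 2.
2. Symmetries: it's symmetric under y → −y, forcing even powers of y; the x ↦ −x reflection is a symmetry, so x appears only in even powers.
3. From the axis intercepts and sections: it crosses the z-axis at the gridline z = 0; one y-axis crossing is at y = 0; one x-axis crossing is at x = 0.
4. Solving for integer coefficients yields p as stated.

x^2 - y^2 + 2*z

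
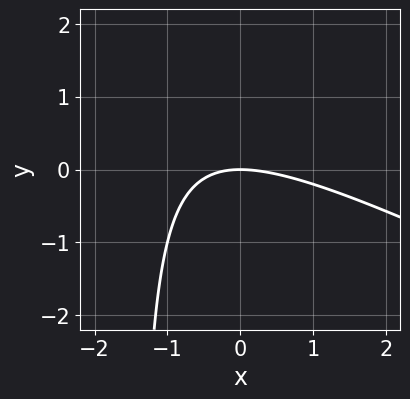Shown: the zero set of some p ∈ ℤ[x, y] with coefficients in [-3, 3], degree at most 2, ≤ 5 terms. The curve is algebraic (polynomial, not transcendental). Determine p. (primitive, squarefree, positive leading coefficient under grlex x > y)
x^2 + 2*x*y + 3*y

First, the degree is 2 — a generic line meets the curve in up to 2 points.
Next, from the axis intercepts and sections: one y-axis crossing is at y = 0; it meets the x-axis at x = 0 (among the integer gridlines).
Finally, the integer polynomial consistent with all of this is the stated p.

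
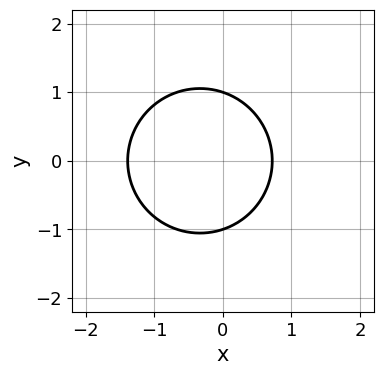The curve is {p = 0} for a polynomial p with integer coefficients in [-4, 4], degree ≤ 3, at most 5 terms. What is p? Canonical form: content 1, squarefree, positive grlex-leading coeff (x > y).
1. The degree is 2 — no degree-1 curve has this shape.
2. Symmetries: mirror symmetry y ↦ −y ⇒ only even powers of y.
3. Observable constraints: the y-axis gridline crossings are at y ∈ {-1, 1}.
4. These observations pin down the coefficients.

3*x^2 + 3*y^2 + 2*x - 3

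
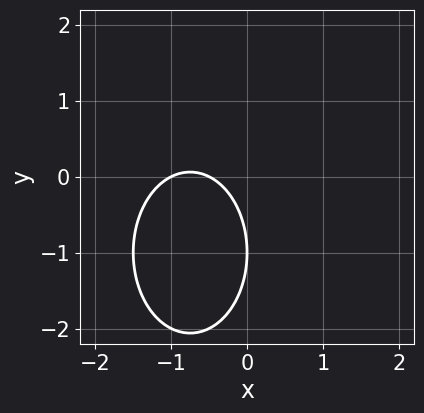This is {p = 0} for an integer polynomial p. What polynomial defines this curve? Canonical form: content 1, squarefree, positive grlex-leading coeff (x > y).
2*x^2 + y^2 + 3*x + 2*y + 1

1. deg p = 2.
2. Checking where it meets the axes: it crosses the x-axis at the gridline x = -1; one y-axis crossing is at y = -1.
3. Together with the visible shape, these determine p as stated.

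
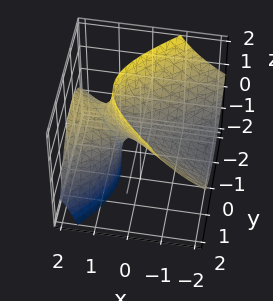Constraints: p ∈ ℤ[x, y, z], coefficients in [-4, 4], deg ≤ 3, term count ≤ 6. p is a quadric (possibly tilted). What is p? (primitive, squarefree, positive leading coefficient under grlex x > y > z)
(a) The degree is 2 — a generic line meets the surface in up to 2 points.
(b) From the axis intercepts and sections: one z-axis crossing is at z = 0; one x-axis crossing is at x = 0; it crosses the y-axis at the gridline y = 0.
(c) Putting this together gives p.

x^2 - 3*x*z - 2*y^2 + 2*z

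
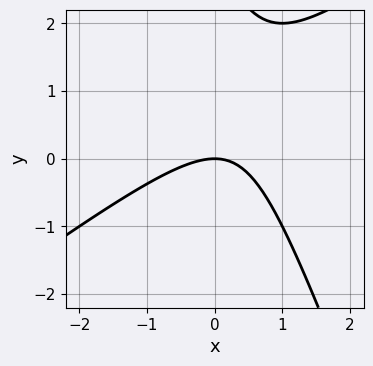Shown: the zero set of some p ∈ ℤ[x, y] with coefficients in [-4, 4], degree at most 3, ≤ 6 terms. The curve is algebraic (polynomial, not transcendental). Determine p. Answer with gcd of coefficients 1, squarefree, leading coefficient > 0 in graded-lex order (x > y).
2*x^2 - 2*x*y - y^2 + 3*y

1. The degree is 2 — the shape is more complex than any degree-1 curve.
2. From the axis intercepts and sections: one x-axis crossing is at x = 0; it crosses the y-axis at the gridline y = 0.
3. Matching integer coefficients to the picture gives p.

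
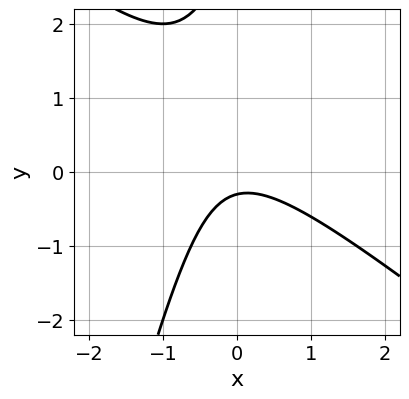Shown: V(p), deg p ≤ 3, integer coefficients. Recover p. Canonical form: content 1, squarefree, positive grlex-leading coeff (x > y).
1. deg p = 2. No degree-1 curve has this shape.
2. From the visible intercepts: it misses every integer gridline on the x-axis.
3. Together with the visible shape, these determine p as stated.

3*x^2 + 3*x*y - y^2 + 3*y + 1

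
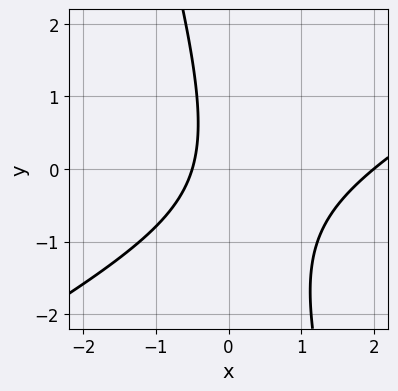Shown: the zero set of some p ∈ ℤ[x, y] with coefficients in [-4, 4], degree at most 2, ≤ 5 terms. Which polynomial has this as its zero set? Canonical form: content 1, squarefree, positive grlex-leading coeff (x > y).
2*x^2 - 3*x*y - y^2 - 3*x - 2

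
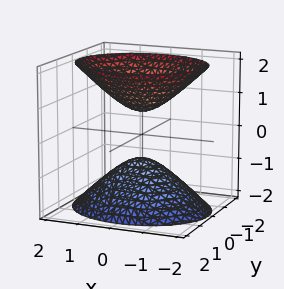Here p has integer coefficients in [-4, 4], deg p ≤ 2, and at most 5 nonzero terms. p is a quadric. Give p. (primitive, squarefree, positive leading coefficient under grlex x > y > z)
(a) The picture has 2 separate pieces.
(b) Degree: two separate bowl-shaped sheets opening away from each other; a quadric, so deg p = 2.
(c) Symmetries: it's symmetric under z → −z, forcing even powers of z; mirror symmetry x ↦ −x ⇒ only even powers of x; the y ↦ −y reflection is a symmetry, so y appears only in even powers.
(d) Checking where it meets the axes: the surface avoids every integer y-axis point in the box; the surface avoids every integer x-axis point in the box.
(e) Matching integer coefficients to the picture gives p.

2*x^2 + 3*y^2 - 2*z^2 + 1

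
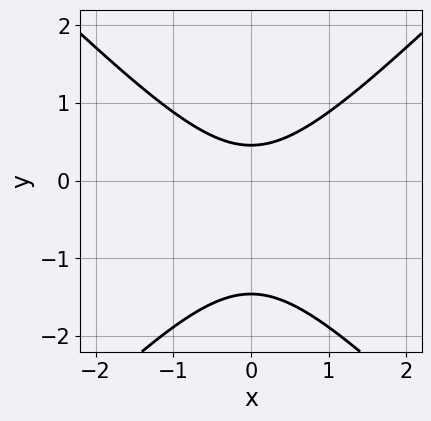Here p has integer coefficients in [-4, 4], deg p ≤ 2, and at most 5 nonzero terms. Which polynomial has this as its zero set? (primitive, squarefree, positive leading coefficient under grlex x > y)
(a) The degree is 2 — the shape is more complex than any degree-1 curve.
(b) Symmetries: it's symmetric under x → −x, forcing even powers of x.
(c) Checking where it meets the axes: the curve avoids every integer x-axis point in the box.
(d) The integer polynomial consistent with all of this is the stated p.

3*x^2 - 3*y^2 - 3*y + 2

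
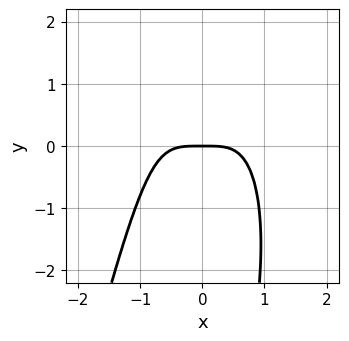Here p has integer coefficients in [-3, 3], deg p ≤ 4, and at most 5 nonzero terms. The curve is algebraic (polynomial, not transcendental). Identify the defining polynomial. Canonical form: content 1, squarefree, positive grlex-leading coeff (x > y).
3*x^4 + x*y^2 + 3*y

(a) Degree: a generic line meets the curve in up to 4 points, so deg p = 4.
(b) Checking where it meets the axes: one y-axis crossing is at y = 0; one x-axis crossing is at x = 0.
(c) Assembling these constraints gives the stated polynomial.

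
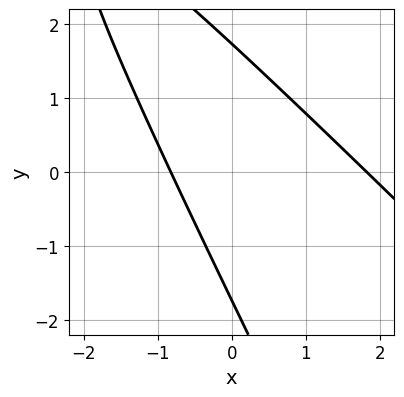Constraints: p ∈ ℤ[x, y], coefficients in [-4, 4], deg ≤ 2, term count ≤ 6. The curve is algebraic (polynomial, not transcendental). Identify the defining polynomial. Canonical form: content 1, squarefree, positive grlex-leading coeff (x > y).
1. Degree: no degree-1 curve has this shape, so deg p = 2.
2. Matching integer coefficients to the picture gives p.

2*x^2 + 3*x*y + y^2 - 2*x - 3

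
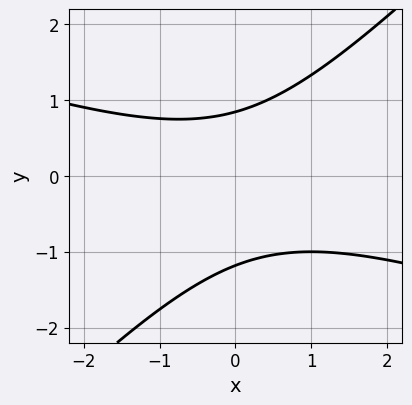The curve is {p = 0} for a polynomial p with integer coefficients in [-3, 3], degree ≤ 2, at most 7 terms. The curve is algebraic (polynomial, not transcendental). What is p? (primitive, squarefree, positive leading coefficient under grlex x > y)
The degree is 2 — no degree-1 curve has this shape.
Observable constraints: the curve avoids every integer x-axis point in the box.
These observations pin down the coefficients.

x^2 + 2*x*y - 3*y^2 - y + 3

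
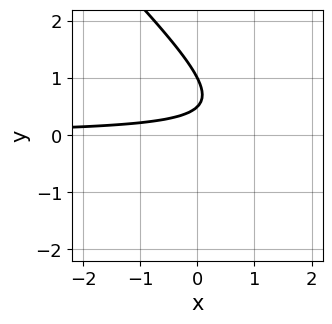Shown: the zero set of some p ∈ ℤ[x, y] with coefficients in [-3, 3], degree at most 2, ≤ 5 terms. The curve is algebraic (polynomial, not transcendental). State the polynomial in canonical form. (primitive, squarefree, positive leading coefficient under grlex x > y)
2*x*y + 2*y^2 - 3*y + 1

(a) deg p = 2. The shape is more complex than any degree-1 curve.
(b) Observable constraints: no x-intercept at any integer in the box; one y-axis crossing is at y = 1.
(c) The integer polynomial consistent with all of this is the stated p.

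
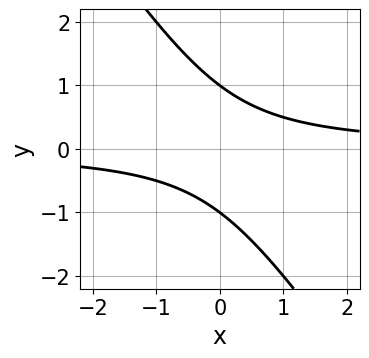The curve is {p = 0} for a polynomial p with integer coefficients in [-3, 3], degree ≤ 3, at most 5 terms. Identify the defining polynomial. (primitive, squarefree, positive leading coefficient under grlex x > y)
3*x*y + 2*y^2 - 2

(a) The degree is 2 — a generic line meets the curve in up to 2 points.
(b) From the axis intercepts and sections: the curve avoids every integer x-axis point in the box; the y-axis gridline crossings are at y ∈ {-1, 1}.
(c) Together with the visible shape, these determine p as stated.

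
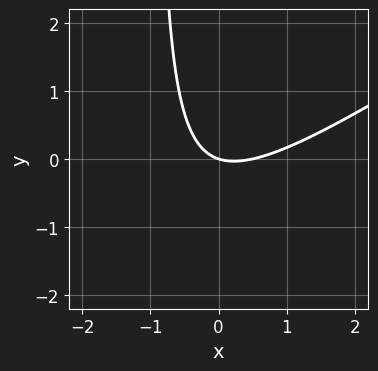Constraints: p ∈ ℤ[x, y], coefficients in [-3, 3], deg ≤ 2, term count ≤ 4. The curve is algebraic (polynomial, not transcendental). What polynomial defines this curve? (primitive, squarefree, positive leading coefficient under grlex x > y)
First, deg p = 2. The shape is more complex than any degree-1 curve.
Then, checking where it meets the axes: it crosses the x-axis at the gridline x = 0; one y-axis crossing is at y = 0.
Finally, assembling these constraints gives the stated polynomial.

2*x^2 - 3*x*y - x - 3*y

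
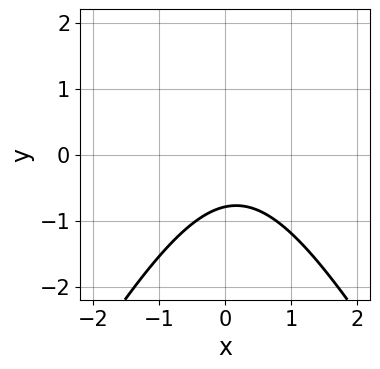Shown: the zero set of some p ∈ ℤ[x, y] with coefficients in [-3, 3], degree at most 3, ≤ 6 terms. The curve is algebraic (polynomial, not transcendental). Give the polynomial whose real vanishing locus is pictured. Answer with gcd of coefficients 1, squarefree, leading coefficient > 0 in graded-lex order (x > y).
First, degree: a generic line meets the curve in up to 2 points, so deg p = 2.
Then, from the axis intercepts and sections: no x-intercept at any integer in the box.
Finally, solving for integer coefficients yields p as stated.

3*x^2 - y^2 - x + 3*y + 3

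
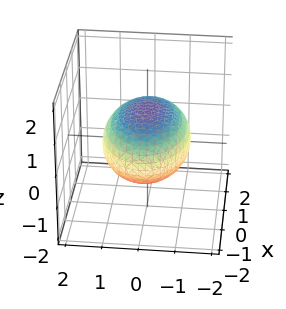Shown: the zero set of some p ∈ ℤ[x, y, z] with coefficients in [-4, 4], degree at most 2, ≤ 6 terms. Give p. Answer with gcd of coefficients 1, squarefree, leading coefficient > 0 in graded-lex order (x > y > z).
x^2 + 2*y^2 + 3*z^2 - 3

First, the degree is 2 — a closed, bounded, convex surface; a quadric.
Then, symmetries: it's symmetric under y → −y, forcing even powers of y; the x ↦ −x reflection is a symmetry, so x appears only in even powers; the z ↦ −z reflection is a symmetry, so z appears only in even powers.
Next, checking where it meets the axes: among the integer gridlines, it crosses the z-axis at z ∈ {-1, 1}.
Finally, these observations pin down the coefficients.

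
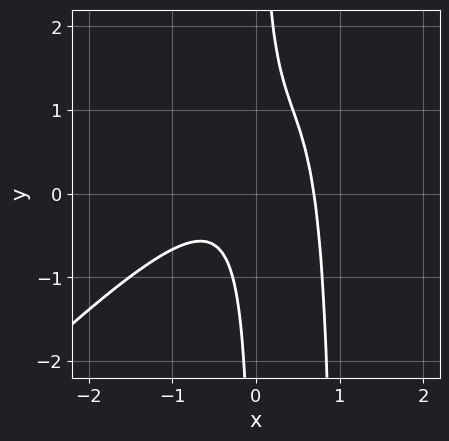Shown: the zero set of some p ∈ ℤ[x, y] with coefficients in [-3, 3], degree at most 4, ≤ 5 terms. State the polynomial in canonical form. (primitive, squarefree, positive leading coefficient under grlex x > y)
(a) deg p = 3. A generic line meets the curve in up to 3 points.
(b) Reading off the gridlines: it misses every integer gridline on the y-axis.
(c) Matching integer coefficients to the picture gives p.

3*x^3 - 3*x^2*y + 3*x*y - 1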